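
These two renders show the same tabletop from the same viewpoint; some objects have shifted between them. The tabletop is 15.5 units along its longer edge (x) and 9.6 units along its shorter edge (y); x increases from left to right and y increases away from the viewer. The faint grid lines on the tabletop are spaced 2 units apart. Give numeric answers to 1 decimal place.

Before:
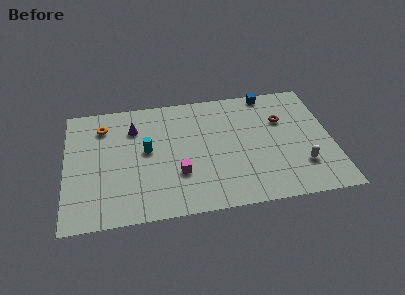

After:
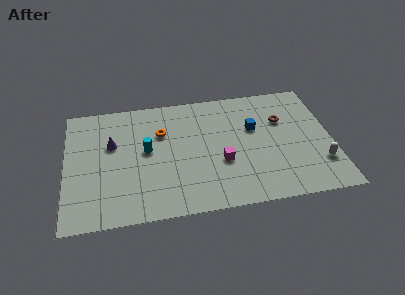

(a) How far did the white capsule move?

1.1

From (13.6, 2.6) to (14.7, 2.6), the white capsule covered √(1.1² + 0.0²) ≈ 1.1 units.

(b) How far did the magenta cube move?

2.5

From (6.5, 3.1) to (9.0, 3.6), the magenta cube covered √(2.5² + 0.5²) ≈ 2.5 units.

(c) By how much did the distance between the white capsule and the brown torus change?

+0.4

The distance was about 3.9 in the first image and 4.3 in the second, so they moved 0.4 units further apart.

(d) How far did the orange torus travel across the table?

3.5

The orange torus was near (2.2, 7.5) before and (5.6, 6.5) after, so it travelled √(3.4² + 1.0²) ≈ 3.5 units.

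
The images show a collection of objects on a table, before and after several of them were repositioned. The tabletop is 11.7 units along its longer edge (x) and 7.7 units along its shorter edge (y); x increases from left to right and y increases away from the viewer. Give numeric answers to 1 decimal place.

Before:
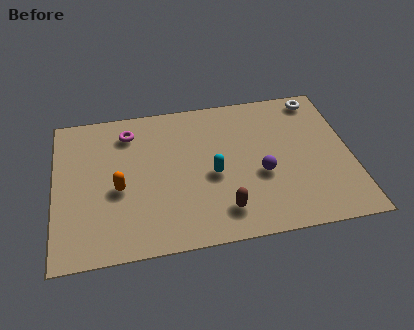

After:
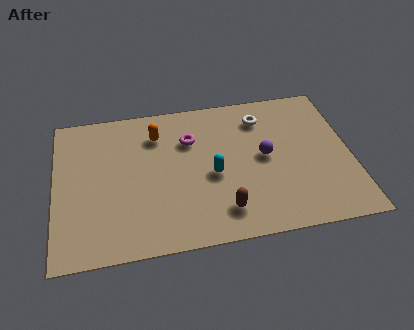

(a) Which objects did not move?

the cyan capsule and the brown capsule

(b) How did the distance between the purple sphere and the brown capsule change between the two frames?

+0.8

The distance was about 2.3 in the first image and 3.1 in the second, so they moved 0.8 units further apart.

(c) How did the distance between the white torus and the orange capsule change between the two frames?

-4.6

They were about 8.8 units apart before and 4.2 after — 4.6 units closer together.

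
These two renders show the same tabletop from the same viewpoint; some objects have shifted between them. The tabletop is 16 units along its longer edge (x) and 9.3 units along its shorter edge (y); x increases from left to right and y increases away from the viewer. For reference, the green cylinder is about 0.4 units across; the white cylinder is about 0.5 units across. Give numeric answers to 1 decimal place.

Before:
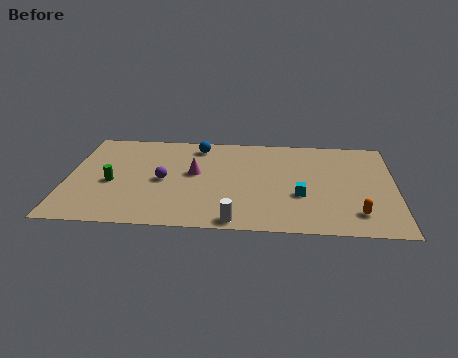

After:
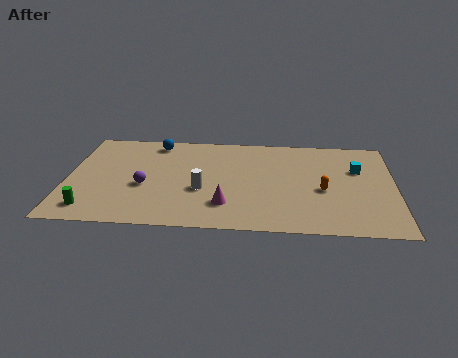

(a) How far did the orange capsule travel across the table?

2.6

The orange capsule moved from about (14.1, 1.9) to (12.5, 4.0), a distance of √(1.6² + 2.1²) ≈ 2.6.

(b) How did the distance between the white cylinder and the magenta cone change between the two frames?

-3.1

They were about 4.9 units apart before and 1.8 after — 3.1 units closer together.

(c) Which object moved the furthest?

the cyan cube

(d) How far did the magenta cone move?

3.3

From (6.2, 5.2) to (7.8, 2.3), the magenta cone covered √(1.6² + 2.9²) ≈ 3.3 units.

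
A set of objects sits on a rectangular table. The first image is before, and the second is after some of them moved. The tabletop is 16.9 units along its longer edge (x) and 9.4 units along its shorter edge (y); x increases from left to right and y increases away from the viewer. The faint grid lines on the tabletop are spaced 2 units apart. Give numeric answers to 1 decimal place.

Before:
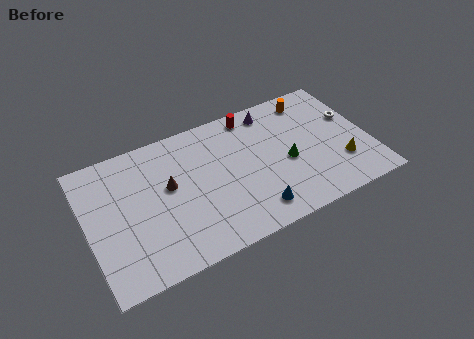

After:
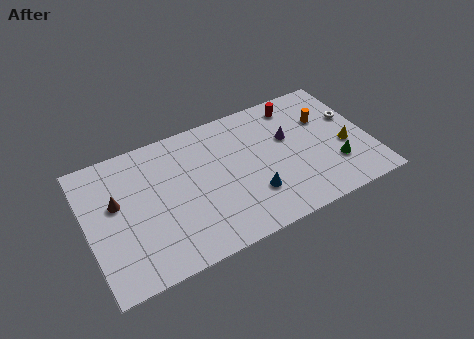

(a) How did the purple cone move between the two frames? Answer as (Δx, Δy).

(0.7, -2.3)

From the two frames, the purple cone sits at roughly (11.5, 8.1) before and (12.2, 5.8) after.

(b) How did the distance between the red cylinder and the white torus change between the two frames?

-2.5

They were about 6.3 units apart before and 3.8 after — 2.5 units closer together.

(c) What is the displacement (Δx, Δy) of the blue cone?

(0.1, 1.1)

The blue cone was at about (9.5, 1.6) and moved to about (9.6, 2.7).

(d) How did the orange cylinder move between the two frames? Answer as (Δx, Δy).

(0.6, -1.7)

From the two frames, the orange cylinder sits at roughly (13.9, 8.0) before and (14.5, 6.3) after.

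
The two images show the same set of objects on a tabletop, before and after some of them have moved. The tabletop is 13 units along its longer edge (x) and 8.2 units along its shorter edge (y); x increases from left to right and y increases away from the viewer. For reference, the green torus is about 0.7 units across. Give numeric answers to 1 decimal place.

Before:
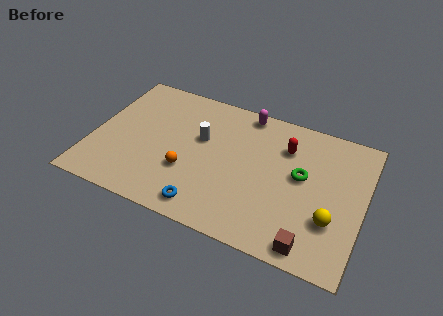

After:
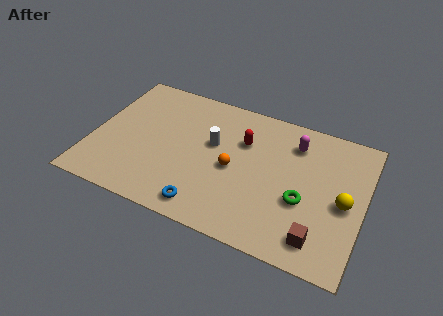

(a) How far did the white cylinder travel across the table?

0.6

The white cylinder moved from about (5.1, 5.0) to (5.7, 4.9), a distance of √(0.6² + 0.1²) ≈ 0.6.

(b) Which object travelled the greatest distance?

the magenta capsule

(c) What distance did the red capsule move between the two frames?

2.0

The red capsule moved from about (9.1, 6.0) to (7.1, 5.6), a distance of √(2.0² + 0.4²) ≈ 2.0.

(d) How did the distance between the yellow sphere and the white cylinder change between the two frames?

-0.4

The distance was about 6.9 in the first image and 6.5 in the second, so they moved 0.4 units closer together.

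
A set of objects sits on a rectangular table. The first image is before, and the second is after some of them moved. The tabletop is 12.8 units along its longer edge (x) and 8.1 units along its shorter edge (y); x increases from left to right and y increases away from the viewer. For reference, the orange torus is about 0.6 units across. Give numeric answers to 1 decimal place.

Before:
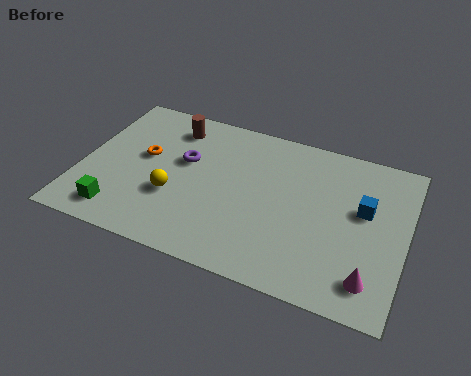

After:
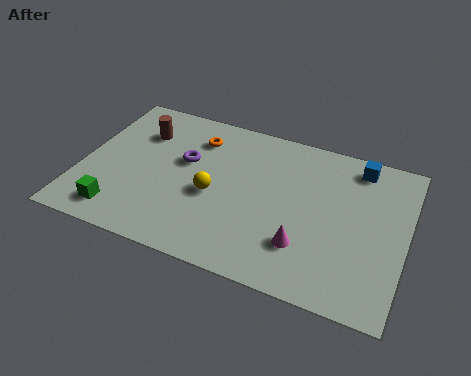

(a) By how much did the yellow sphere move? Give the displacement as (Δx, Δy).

(1.5, 0.6)

The yellow sphere was at about (3.8, 2.9) and moved to about (5.3, 3.5).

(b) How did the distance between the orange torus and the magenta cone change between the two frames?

-3.5

They were about 9.7 units apart before and 6.2 after — 3.5 units closer together.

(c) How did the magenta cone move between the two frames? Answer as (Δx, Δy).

(-2.6, 0.7)

The magenta cone was at about (11.6, 1.5) and moved to about (9.0, 2.2).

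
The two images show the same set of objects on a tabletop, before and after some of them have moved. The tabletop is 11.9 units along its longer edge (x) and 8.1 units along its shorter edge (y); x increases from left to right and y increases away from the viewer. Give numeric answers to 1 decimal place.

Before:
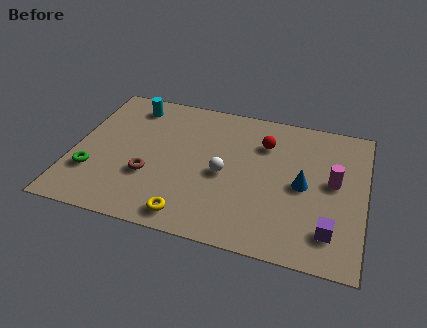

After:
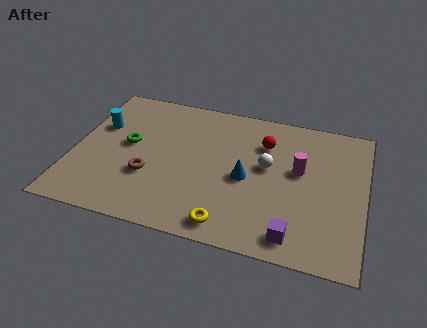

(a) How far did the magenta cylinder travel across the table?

1.4

The magenta cylinder moved from about (10.6, 4.4) to (9.2, 4.7), a distance of √(1.4² + 0.3²) ≈ 1.4.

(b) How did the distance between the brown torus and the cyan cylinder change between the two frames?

-0.8

They were about 4.1 units apart before and 3.3 after — 0.8 units closer together.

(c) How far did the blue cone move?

2.3

The blue cone was near (9.4, 3.9) before and (7.1, 3.7) after, so it travelled √(2.3² + 0.2²) ≈ 2.3 units.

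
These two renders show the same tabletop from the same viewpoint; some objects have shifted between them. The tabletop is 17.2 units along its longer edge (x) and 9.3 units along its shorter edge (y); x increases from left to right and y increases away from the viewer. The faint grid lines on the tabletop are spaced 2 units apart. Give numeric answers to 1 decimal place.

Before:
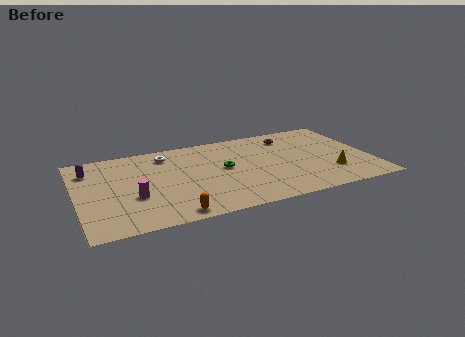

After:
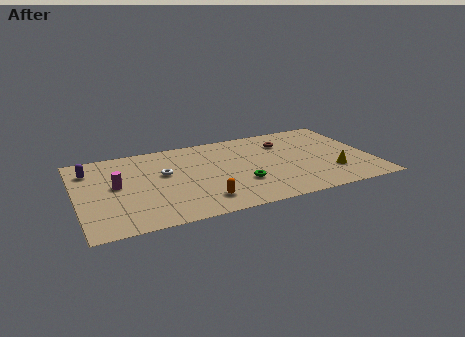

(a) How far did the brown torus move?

0.7

From (12.8, 7.5) to (12.4, 6.9), the brown torus covered √(0.4² + 0.6²) ≈ 0.7 units.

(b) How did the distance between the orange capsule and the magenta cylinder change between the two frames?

+2.5

They were about 3.2 units apart before and 5.7 after — 2.5 units further apart.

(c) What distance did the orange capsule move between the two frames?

2.0

From (5.2, 0.9) to (7.0, 1.8), the orange capsule covered √(1.8² + 0.9²) ≈ 2.0 units.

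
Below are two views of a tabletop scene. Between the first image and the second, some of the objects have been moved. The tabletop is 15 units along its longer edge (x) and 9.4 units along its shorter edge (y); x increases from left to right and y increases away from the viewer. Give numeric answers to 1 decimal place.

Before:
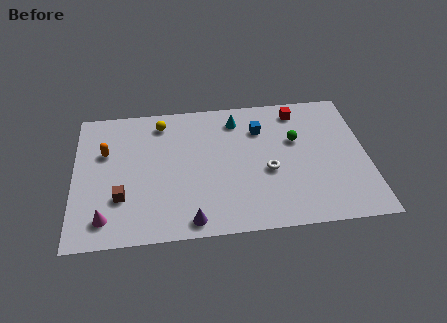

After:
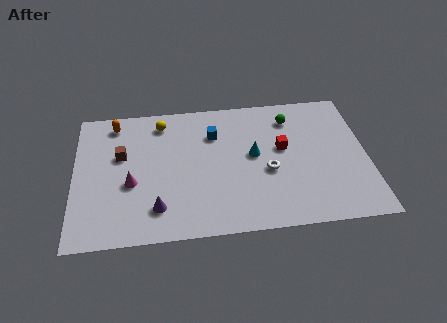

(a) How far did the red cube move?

2.8

From (11.6, 8.0) to (10.7, 5.4), the red cube covered √(0.9² + 2.6²) ≈ 2.8 units.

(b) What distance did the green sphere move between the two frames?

1.6

The green sphere moved from about (11.4, 5.9) to (11.2, 7.5), a distance of √(0.2² + 1.6²) ≈ 1.6.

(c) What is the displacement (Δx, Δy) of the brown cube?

(0.0, 2.9)

From the two frames, the brown cube sits at roughly (2.4, 2.9) before and (2.4, 5.8) after.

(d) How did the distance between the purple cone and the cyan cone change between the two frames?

-1.3

The distance was about 7.2 in the first image and 5.9 in the second, so they moved 1.3 units closer together.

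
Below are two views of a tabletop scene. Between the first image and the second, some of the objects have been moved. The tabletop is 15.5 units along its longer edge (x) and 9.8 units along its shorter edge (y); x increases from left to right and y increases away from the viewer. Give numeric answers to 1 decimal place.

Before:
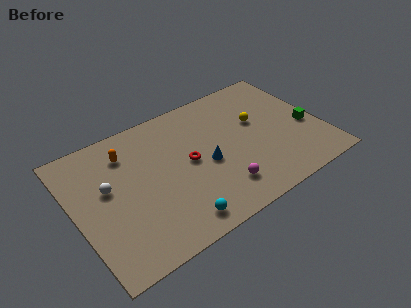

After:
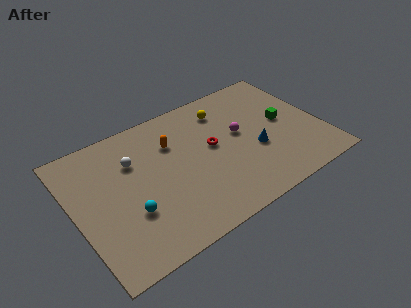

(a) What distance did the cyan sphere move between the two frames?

3.2

From (5.6, 1.3) to (3.1, 3.3), the cyan sphere covered √(2.5² + 2.0²) ≈ 3.2 units.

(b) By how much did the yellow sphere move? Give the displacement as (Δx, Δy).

(-1.8, 1.9)

The yellow sphere started near (11.7, 5.9) and ended near (9.9, 7.8).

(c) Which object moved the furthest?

the magenta sphere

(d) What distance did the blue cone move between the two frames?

3.1

From (8.1, 4.3) to (11.2, 3.8), the blue cone covered √(3.1² + 0.5²) ≈ 3.1 units.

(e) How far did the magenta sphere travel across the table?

3.9

The magenta sphere moved from about (8.6, 2.1) to (10.5, 5.5), a distance of √(1.9² + 3.4²) ≈ 3.9.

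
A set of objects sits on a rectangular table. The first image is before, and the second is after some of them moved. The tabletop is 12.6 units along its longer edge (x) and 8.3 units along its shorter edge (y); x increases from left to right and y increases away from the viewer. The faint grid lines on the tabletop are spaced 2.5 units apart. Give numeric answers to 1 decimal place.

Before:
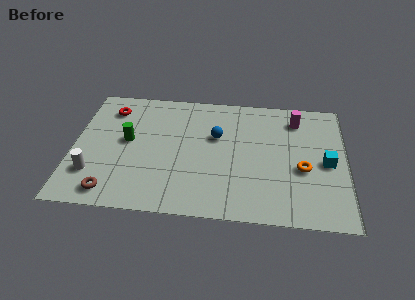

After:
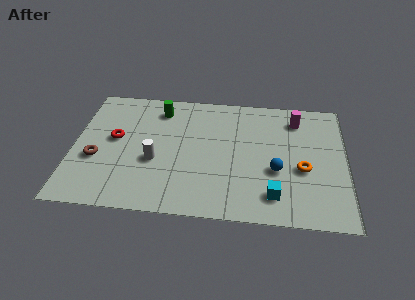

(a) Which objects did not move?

the magenta cylinder and the orange torus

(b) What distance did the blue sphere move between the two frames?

3.4

The blue sphere moved from about (6.6, 5.2) to (9.4, 3.2), a distance of √(2.8² + 2.0²) ≈ 3.4.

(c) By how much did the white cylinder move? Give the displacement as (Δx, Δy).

(2.8, 1.1)

The white cylinder started near (1.0, 2.2) and ended near (3.8, 3.3).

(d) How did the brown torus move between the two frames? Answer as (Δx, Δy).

(-0.8, 2.1)

From the two frames, the brown torus sits at roughly (1.9, 1.1) before and (1.1, 3.2) after.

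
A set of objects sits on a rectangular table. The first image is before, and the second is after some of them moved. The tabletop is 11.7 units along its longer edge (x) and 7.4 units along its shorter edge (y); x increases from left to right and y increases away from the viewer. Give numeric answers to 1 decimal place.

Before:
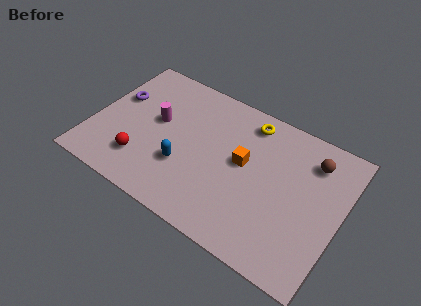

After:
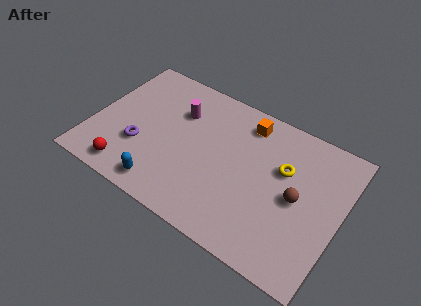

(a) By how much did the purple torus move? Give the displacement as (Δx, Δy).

(1.5, -2.1)

The purple torus was at about (0.9, 4.6) and moved to about (2.4, 2.5).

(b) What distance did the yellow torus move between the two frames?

2.5

The yellow torus moved from about (7.0, 6.3) to (8.9, 4.7), a distance of √(1.9² + 1.6²) ≈ 2.5.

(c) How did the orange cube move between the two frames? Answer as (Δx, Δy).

(-0.2, 2.1)

The orange cube was at about (7.1, 4.1) and moved to about (6.9, 6.2).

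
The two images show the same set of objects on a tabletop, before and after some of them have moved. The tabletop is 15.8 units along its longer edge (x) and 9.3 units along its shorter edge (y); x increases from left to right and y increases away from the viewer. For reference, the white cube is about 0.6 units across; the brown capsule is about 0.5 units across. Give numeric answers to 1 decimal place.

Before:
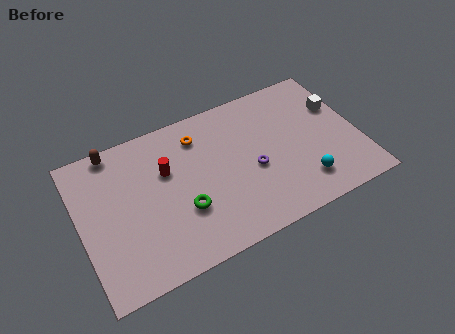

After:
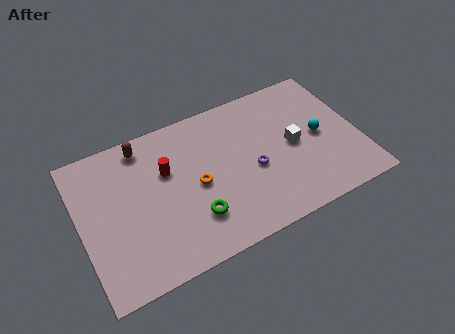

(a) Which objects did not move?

the red cylinder and the purple torus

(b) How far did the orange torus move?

3.0

The orange torus moved from about (7.0, 7.4) to (6.5, 4.4), a distance of √(0.5² + 3.0²) ≈ 3.0.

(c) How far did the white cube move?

3.2

The white cube was near (14.9, 6.1) before and (12.1, 4.6) after, so it travelled √(2.8² + 1.5²) ≈ 3.2 units.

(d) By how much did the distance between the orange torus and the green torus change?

-2.5

They were about 4.4 units apart before and 1.9 after — 2.5 units closer together.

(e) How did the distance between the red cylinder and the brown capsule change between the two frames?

-1.3

Before: roughly 3.7 units apart; after: 2.4. That's 1.3 units closer together.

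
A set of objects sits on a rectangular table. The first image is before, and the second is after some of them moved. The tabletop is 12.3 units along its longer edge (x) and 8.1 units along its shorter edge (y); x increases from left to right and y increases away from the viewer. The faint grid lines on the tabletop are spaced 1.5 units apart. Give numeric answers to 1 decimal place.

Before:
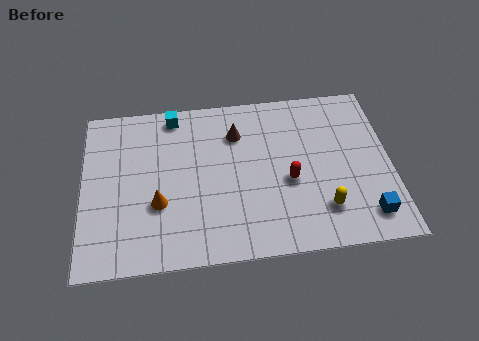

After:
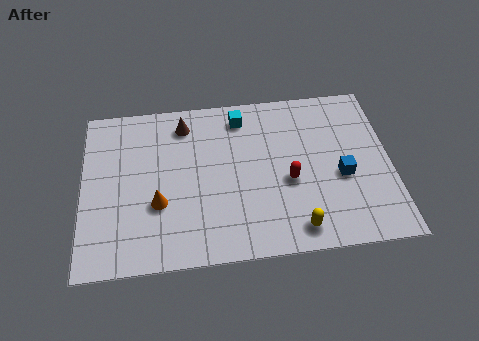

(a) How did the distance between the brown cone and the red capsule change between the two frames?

+2.0

They were about 3.3 units apart before and 5.3 after — 2.0 units further apart.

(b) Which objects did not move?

the orange cone and the red capsule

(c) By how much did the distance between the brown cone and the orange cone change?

-0.5

The distance was about 4.5 in the first image and 4.0 in the second, so they moved 0.5 units closer together.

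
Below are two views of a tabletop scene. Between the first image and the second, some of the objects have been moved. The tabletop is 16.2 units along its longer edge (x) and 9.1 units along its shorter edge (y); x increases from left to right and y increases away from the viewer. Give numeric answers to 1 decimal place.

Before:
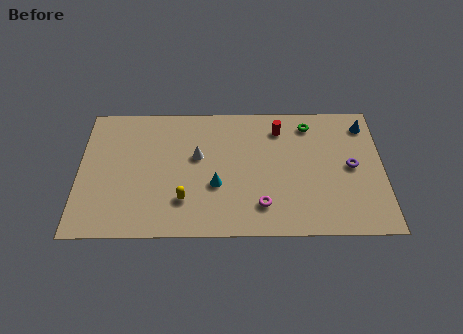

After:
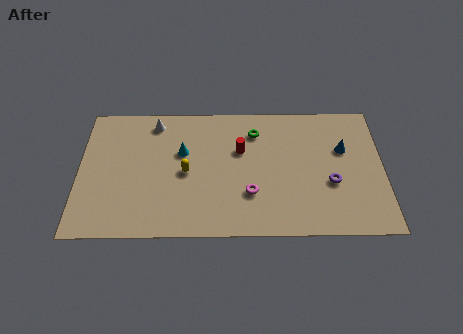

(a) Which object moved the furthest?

the white cone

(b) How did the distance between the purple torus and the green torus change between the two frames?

+1.7

The distance was about 3.7 in the first image and 5.4 in the second, so they moved 1.7 units further apart.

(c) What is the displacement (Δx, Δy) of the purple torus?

(-1.1, -1.1)

The purple torus was at about (14.5, 4.6) and moved to about (13.4, 3.5).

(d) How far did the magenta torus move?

1.0

The magenta torus moved from about (9.7, 2.0) to (9.1, 2.8), a distance of √(0.6² + 0.8²) ≈ 1.0.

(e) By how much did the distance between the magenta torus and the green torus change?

-1.9

They were about 6.2 units apart before and 4.3 after — 1.9 units closer together.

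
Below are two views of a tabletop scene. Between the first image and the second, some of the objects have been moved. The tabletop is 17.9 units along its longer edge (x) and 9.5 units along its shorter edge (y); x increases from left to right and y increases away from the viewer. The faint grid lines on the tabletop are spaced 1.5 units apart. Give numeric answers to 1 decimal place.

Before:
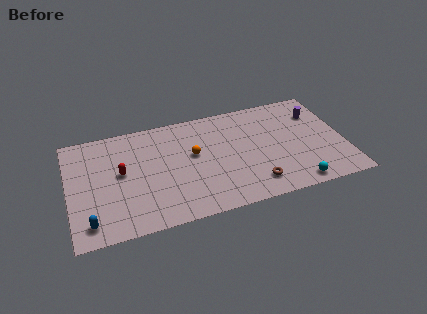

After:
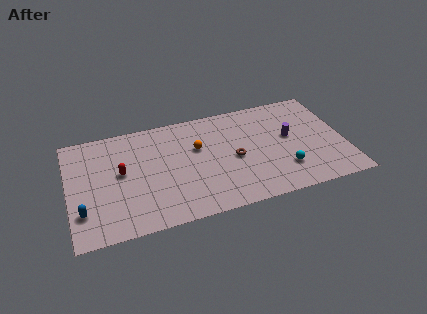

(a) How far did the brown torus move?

2.8

The brown torus was near (11.8, 1.8) before and (10.7, 4.4) after, so it travelled √(1.1² + 2.6²) ≈ 2.8 units.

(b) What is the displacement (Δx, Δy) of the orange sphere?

(0.3, 0.5)

The orange sphere was at about (8.1, 5.5) and moved to about (8.4, 6.0).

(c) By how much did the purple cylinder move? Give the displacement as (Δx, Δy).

(-2.0, -1.7)

The purple cylinder started near (16.4, 7.0) and ended near (14.4, 5.3).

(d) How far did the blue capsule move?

1.1

From (1.2, 1.5) to (0.8, 2.5), the blue capsule covered √(0.4² + 1.0²) ≈ 1.1 units.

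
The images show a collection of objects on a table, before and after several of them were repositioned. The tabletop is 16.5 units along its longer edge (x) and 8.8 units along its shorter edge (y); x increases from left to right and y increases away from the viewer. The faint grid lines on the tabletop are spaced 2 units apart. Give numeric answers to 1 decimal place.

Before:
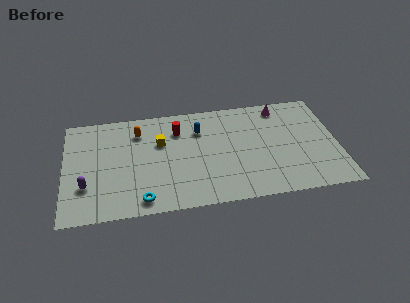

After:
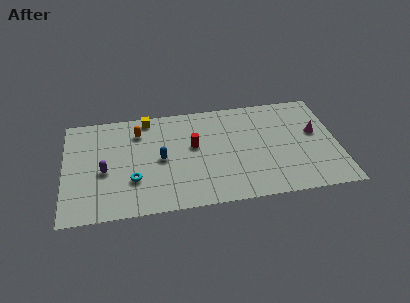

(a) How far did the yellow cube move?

2.3

The yellow cube moved from about (5.8, 5.7) to (5.1, 7.9), a distance of √(0.7² + 2.2²) ≈ 2.3.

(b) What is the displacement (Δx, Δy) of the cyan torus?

(-0.5, 1.7)

From the two frames, the cyan torus sits at roughly (4.6, 1.1) before and (4.1, 2.8) after.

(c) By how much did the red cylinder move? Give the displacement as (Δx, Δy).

(0.9, -1.5)

The red cylinder started near (6.9, 6.6) and ended near (7.8, 5.1).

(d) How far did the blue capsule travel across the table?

3.2

The blue capsule moved from about (8.2, 6.4) to (5.8, 4.3), a distance of √(2.4² + 2.1²) ≈ 3.2.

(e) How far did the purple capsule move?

1.6

The purple capsule moved from about (1.3, 2.7) to (2.4, 3.8), a distance of √(1.1² + 1.1²) ≈ 1.6.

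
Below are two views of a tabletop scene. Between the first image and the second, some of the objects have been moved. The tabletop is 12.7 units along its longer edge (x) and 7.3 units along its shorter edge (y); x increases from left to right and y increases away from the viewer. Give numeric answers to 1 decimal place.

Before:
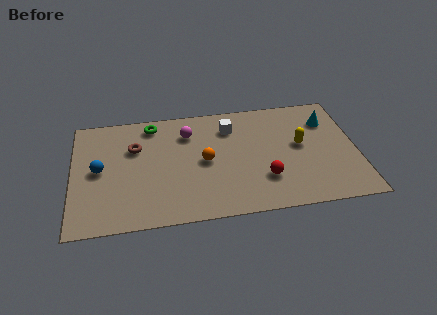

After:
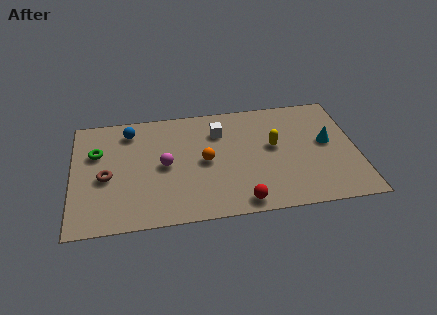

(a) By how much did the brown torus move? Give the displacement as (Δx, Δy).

(-1.3, -1.7)

The brown torus was at about (2.8, 4.9) and moved to about (1.5, 3.2).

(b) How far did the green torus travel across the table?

2.9

The green torus was near (3.6, 6.3) before and (1.1, 4.8) after, so it travelled √(2.5² + 1.5²) ≈ 2.9 units.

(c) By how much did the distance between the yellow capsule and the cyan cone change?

+0.5

The distance was about 1.9 in the first image and 2.4 in the second, so they moved 0.5 units further apart.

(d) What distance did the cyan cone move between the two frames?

1.4

The cyan cone was near (11.5, 5.4) before and (11.4, 4.0) after, so it travelled √(0.1² + 1.4²) ≈ 1.4 units.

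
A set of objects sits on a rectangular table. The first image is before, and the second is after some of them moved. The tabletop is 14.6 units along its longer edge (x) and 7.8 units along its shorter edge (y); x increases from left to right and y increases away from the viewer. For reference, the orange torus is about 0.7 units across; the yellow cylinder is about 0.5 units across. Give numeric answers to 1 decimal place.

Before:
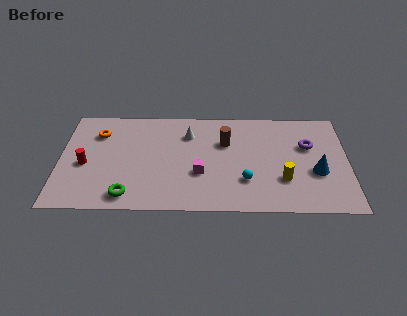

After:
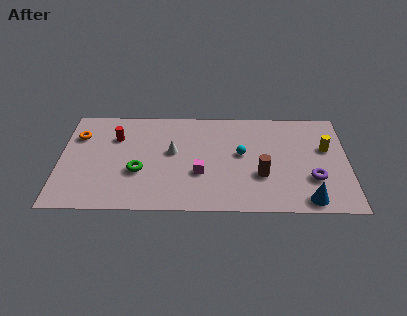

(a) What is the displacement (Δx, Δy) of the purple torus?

(0.2, -2.5)

From the two frames, the purple torus sits at roughly (12.6, 5.0) before and (12.8, 2.5) after.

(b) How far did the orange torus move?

1.0

The orange torus moved from about (1.9, 5.8) to (0.9, 5.6), a distance of √(1.0² + 0.2²) ≈ 1.0.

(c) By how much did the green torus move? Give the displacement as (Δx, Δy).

(0.5, 1.8)

The green torus was at about (3.5, 1.1) and moved to about (4.0, 2.9).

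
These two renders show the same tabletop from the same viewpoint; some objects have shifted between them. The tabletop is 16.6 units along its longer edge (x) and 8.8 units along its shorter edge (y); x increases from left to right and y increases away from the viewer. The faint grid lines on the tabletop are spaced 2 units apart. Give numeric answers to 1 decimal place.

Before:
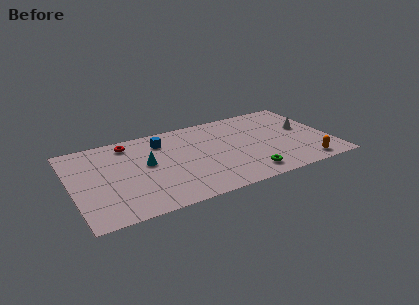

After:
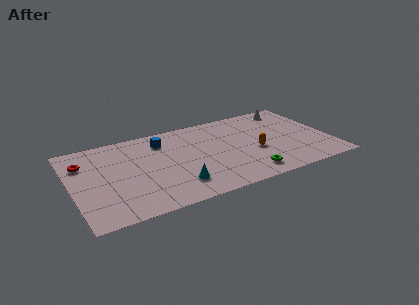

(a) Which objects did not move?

the blue cube and the green torus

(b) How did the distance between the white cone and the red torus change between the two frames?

+2.3

They were about 11.5 units apart before and 13.8 after — 2.3 units further apart.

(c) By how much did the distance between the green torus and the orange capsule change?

-1.4

The distance was about 3.7 in the first image and 2.3 in the second, so they moved 1.4 units closer together.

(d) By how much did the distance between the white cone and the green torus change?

+1.7

Before: roughly 5.5 units apart; after: 7.2. That's 1.7 units further apart.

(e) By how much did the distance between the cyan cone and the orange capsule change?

-5.0

The distance was about 10.5 in the first image and 5.5 in the second, so they moved 5.0 units closer together.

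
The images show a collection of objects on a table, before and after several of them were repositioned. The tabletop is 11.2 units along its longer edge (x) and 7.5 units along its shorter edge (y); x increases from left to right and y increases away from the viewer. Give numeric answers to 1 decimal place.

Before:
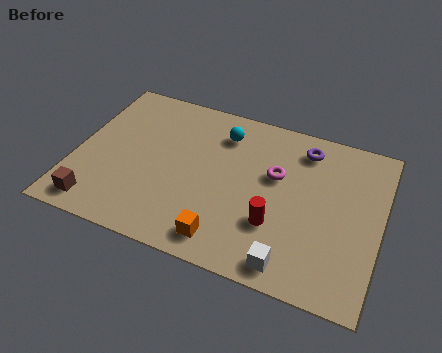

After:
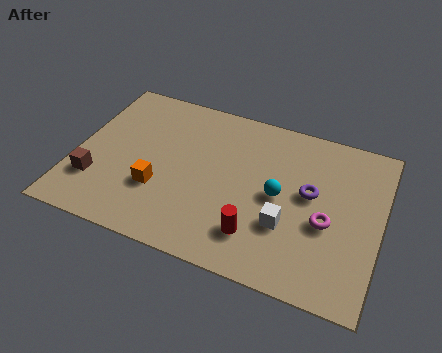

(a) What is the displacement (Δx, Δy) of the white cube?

(-0.3, 1.6)

The white cube was at about (8.2, 0.9) and moved to about (7.9, 2.5).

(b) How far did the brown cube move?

1.1

The brown cube moved from about (1.1, 1.0) to (0.9, 2.1), a distance of √(0.2² + 1.1²) ≈ 1.1.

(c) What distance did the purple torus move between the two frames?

2.0

The purple torus was near (8.2, 6.2) before and (8.6, 4.2) after, so it travelled √(0.4² + 2.0²) ≈ 2.0 units.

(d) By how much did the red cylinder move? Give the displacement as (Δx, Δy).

(-0.6, -0.7)

The red cylinder started near (7.5, 2.4) and ended near (6.9, 1.7).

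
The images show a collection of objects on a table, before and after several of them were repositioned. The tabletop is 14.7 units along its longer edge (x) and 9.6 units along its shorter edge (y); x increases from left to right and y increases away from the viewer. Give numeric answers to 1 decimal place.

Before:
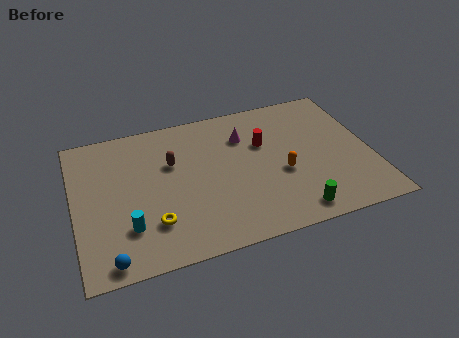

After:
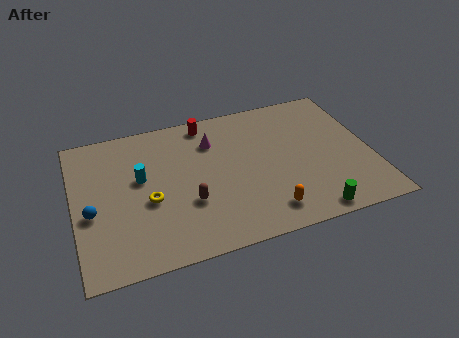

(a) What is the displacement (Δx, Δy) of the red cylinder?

(-2.7, 2.3)

From the two frames, the red cylinder sits at roughly (9.5, 6.2) before and (6.8, 8.5) after.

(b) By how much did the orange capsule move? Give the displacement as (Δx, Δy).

(-1.0, -2.3)

The orange capsule started near (10.2, 3.9) and ended near (9.2, 1.6).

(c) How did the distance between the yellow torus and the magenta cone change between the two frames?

-2.1

They were about 6.7 units apart before and 4.6 after — 2.1 units closer together.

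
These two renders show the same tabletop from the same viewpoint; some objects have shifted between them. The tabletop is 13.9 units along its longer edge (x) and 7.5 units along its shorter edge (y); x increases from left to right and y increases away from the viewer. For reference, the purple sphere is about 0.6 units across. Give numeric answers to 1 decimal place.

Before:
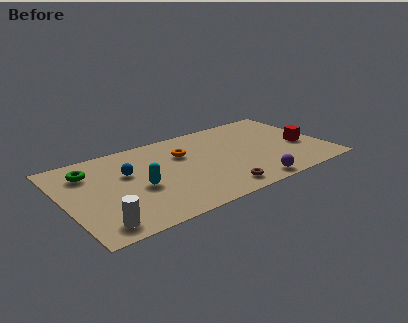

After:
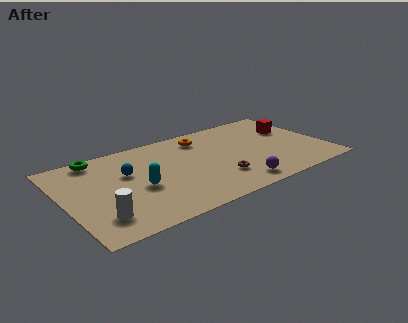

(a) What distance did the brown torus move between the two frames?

1.0

From (7.7, 1.1) to (7.9, 2.1), the brown torus covered √(0.2² + 1.0²) ≈ 1.0 units.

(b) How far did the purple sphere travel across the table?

0.8

From (9.4, 0.8) to (8.7, 1.1), the purple sphere covered √(0.7² + 0.3²) ≈ 0.8 units.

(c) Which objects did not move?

the cyan capsule and the blue sphere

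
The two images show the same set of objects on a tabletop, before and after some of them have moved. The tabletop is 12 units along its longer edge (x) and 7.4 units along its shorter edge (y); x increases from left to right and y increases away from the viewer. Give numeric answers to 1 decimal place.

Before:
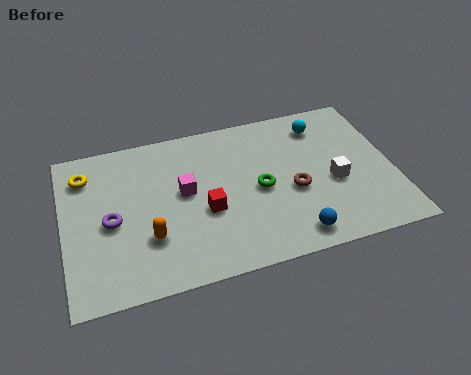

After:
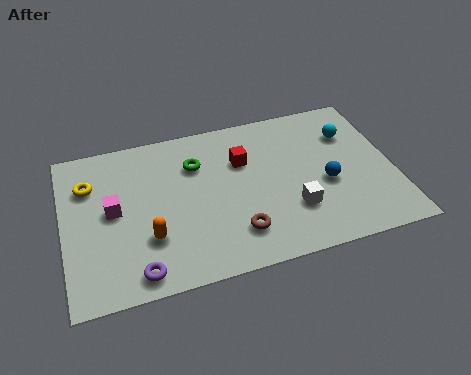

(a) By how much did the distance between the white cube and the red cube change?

-1.5

The distance was about 4.7 in the first image and 3.2 in the second, so they moved 1.5 units closer together.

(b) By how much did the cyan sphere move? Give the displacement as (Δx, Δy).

(1.0, -0.7)

From the two frames, the cyan sphere sits at roughly (9.6, 6.0) before and (10.6, 5.3) after.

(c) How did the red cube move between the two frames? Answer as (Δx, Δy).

(1.5, 2.0)

The red cube was at about (5.1, 3.0) and moved to about (6.6, 5.0).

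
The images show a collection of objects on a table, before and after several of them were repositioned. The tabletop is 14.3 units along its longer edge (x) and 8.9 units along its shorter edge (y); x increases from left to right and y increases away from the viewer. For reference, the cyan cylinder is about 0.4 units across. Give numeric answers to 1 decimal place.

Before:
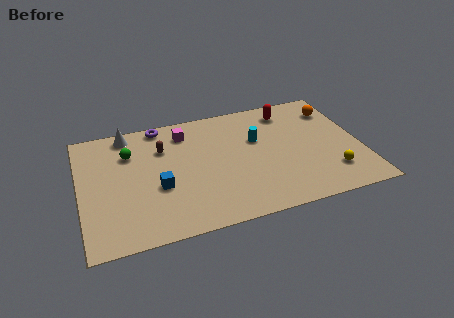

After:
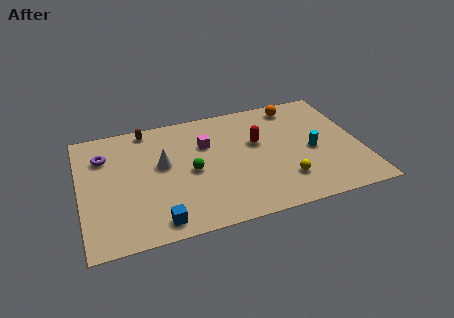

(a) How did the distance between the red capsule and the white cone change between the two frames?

-3.4

The distance was about 8.3 in the first image and 4.9 in the second, so they moved 3.4 units closer together.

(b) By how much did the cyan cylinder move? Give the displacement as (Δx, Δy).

(2.7, -1.6)

The cyan cylinder was at about (9.1, 5.6) and moved to about (11.8, 4.0).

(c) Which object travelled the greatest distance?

the green sphere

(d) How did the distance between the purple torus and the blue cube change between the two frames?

+1.3

Before: roughly 4.6 units apart; after: 5.9. That's 1.3 units further apart.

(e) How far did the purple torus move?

3.4

The purple torus was near (4.3, 8.1) before and (1.3, 6.5) after, so it travelled √(3.0² + 1.6²) ≈ 3.4 units.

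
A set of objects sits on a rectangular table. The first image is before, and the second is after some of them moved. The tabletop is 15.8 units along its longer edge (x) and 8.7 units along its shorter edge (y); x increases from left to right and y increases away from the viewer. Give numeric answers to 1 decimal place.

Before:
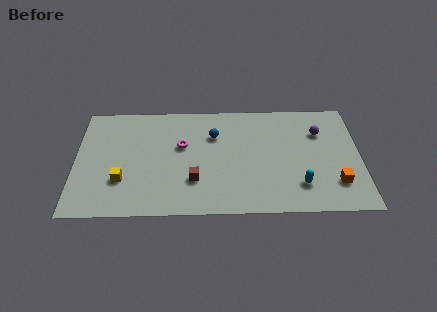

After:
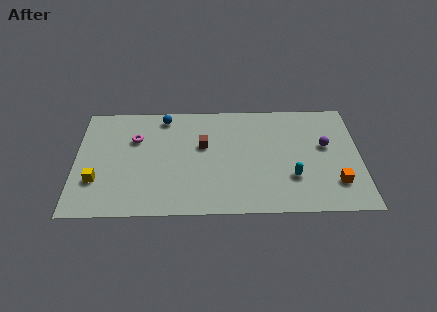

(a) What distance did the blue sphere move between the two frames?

3.2

The blue sphere was near (7.7, 6.1) before and (4.9, 7.6) after, so it travelled √(2.8² + 1.5²) ≈ 3.2 units.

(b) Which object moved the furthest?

the blue sphere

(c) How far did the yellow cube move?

1.4

From (2.6, 2.7) to (1.2, 2.7), the yellow cube covered √(1.4² + 0.0²) ≈ 1.4 units.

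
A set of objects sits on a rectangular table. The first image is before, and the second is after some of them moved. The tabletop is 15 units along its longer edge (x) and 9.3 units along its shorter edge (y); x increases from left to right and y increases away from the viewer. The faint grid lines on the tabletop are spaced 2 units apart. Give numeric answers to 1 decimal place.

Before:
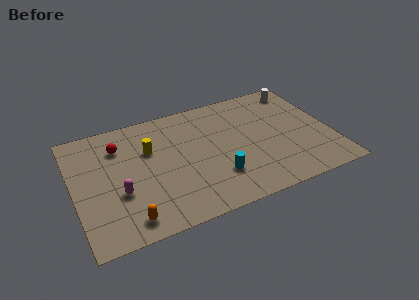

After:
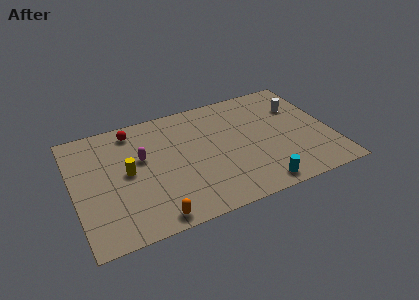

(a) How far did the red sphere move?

1.3

From (2.8, 7.0) to (3.7, 8.0), the red sphere covered √(0.9² + 1.0²) ≈ 1.3 units.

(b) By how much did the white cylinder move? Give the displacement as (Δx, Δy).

(-0.3, -1.5)

From the two frames, the white cylinder sits at roughly (13.7, 8.0) before and (13.4, 6.5) after.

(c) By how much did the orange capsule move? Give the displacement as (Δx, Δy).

(1.4, -0.4)

The orange capsule started near (2.8, 1.3) and ended near (4.2, 0.9).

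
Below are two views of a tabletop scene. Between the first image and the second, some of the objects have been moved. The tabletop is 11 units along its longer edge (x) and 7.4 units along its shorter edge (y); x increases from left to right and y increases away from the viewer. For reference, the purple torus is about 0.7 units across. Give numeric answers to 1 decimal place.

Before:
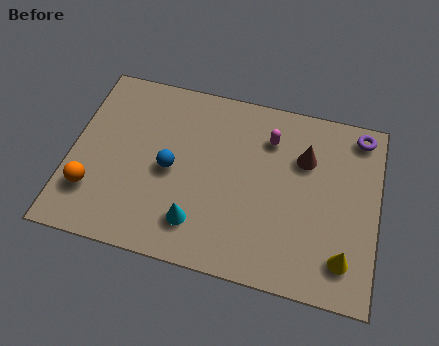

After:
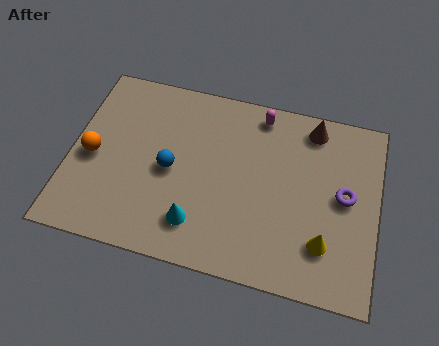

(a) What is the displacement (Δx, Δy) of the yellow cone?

(-0.7, 0.4)

The yellow cone started near (9.9, 1.5) and ended near (9.2, 1.9).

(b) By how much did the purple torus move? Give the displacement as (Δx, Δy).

(-0.4, -2.6)

The purple torus was at about (10.2, 6.5) and moved to about (9.8, 3.9).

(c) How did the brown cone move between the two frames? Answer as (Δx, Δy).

(0.2, 1.3)

From the two frames, the brown cone sits at roughly (8.3, 5.1) before and (8.5, 6.4) after.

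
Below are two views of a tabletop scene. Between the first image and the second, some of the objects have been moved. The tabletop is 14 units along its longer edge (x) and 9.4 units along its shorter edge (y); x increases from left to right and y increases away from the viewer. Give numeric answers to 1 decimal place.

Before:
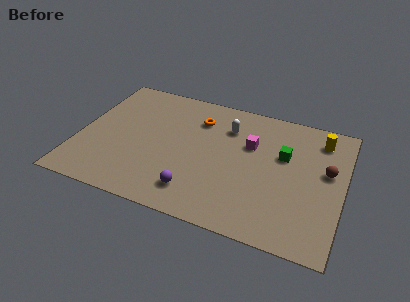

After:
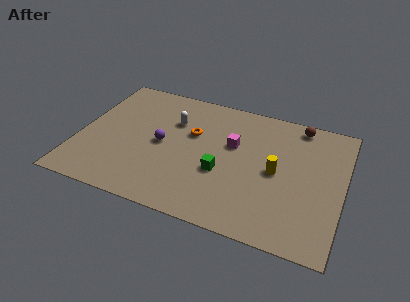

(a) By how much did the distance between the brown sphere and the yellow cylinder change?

+1.6

They were about 2.3 units apart before and 3.9 after — 1.6 units further apart.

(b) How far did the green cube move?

3.9

From (10.8, 5.9) to (7.7, 3.6), the green cube covered √(3.1² + 2.3²) ≈ 3.9 units.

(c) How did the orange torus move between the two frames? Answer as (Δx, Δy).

(-0.2, -1.2)

The orange torus started near (6.1, 7.1) and ended near (5.9, 5.9).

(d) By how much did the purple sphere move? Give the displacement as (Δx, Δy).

(-2.1, 2.8)

The purple sphere was at about (6.5, 1.8) and moved to about (4.4, 4.6).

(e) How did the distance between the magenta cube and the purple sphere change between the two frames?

-1.1

The distance was about 5.0 in the first image and 3.9 in the second, so they moved 1.1 units closer together.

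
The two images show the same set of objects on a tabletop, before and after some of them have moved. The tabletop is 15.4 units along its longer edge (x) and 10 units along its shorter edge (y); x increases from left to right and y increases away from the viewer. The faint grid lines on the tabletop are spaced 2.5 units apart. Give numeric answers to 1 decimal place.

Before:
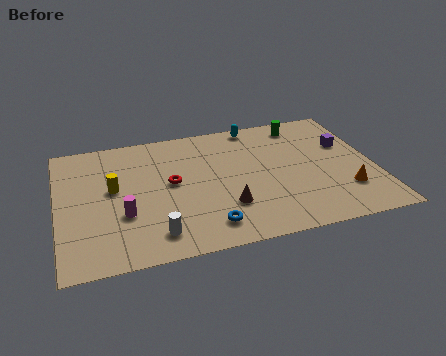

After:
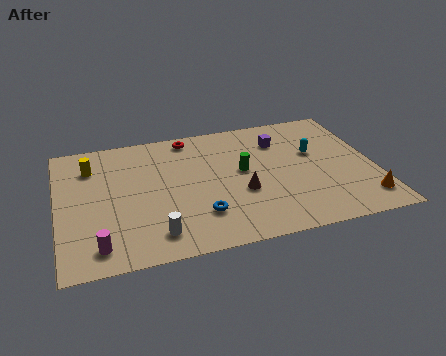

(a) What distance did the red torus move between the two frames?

3.7

From (5.5, 5.4) to (6.6, 8.9), the red torus covered √(1.1² + 3.5²) ≈ 3.7 units.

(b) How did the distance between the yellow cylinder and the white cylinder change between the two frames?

+2.2

Before: roughly 4.3 units apart; after: 6.5. That's 2.2 units further apart.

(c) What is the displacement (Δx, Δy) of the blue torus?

(-0.3, 0.9)

From the two frames, the blue torus sits at roughly (7.0, 1.7) before and (6.7, 2.6) after.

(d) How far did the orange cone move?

1.2

The orange cone was near (13.8, 2.7) before and (14.6, 1.8) after, so it travelled √(0.8² + 0.9²) ≈ 1.2 units.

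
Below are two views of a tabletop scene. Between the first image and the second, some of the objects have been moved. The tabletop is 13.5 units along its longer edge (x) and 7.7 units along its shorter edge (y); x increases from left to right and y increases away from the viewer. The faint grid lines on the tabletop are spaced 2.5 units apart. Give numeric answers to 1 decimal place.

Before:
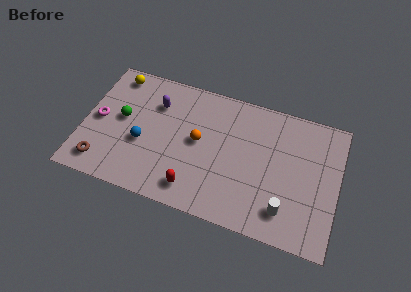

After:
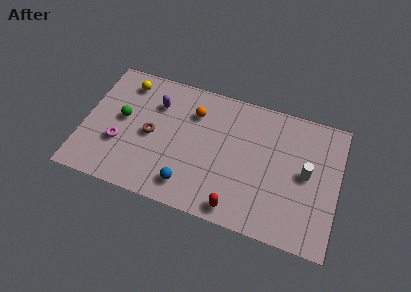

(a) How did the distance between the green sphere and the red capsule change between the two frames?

+2.2

The distance was about 5.0 in the first image and 7.2 in the second, so they moved 2.2 units further apart.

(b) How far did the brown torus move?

3.4

The brown torus was near (1.2, 1.3) before and (3.6, 3.7) after, so it travelled √(2.4² + 2.4²) ≈ 3.4 units.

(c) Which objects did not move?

the green sphere and the purple capsule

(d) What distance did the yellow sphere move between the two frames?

0.7

From (1.4, 6.7) to (2.0, 6.4), the yellow sphere covered √(0.6² + 0.3²) ≈ 0.7 units.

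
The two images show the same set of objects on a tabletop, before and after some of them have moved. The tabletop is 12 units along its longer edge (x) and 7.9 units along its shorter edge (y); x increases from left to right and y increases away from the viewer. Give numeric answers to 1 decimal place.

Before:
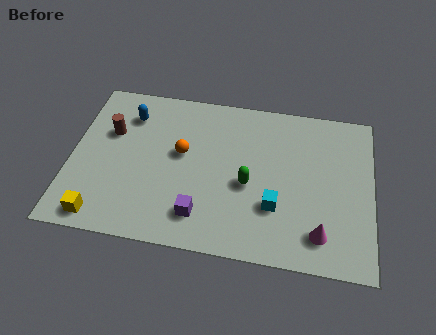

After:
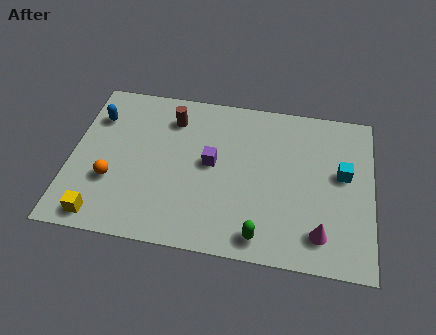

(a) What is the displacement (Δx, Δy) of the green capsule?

(0.6, -2.4)

The green capsule started near (7.1, 3.4) and ended near (7.7, 1.0).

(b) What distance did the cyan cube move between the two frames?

3.3

From (8.2, 2.5) to (10.8, 4.5), the cyan cube covered √(2.6² + 2.0²) ≈ 3.3 units.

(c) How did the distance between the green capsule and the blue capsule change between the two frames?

+2.7

They were about 5.6 units apart before and 8.3 after — 2.7 units further apart.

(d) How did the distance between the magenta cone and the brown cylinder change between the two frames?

-1.5

The distance was about 9.2 in the first image and 7.7 in the second, so they moved 1.5 units closer together.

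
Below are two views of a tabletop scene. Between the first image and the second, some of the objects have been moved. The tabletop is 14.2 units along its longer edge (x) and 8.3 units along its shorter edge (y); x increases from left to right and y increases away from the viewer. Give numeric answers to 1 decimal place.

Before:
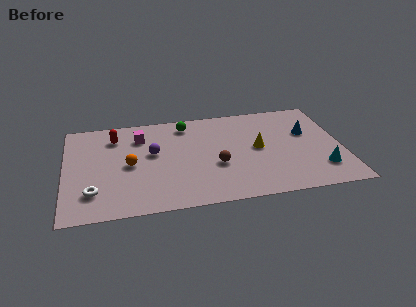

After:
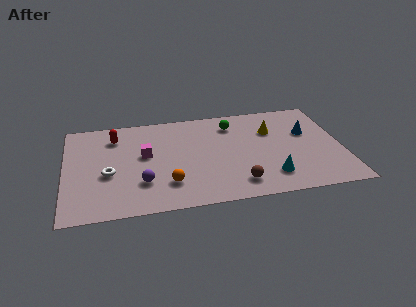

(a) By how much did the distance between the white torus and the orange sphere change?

+0.5

They were about 2.8 units apart before and 3.3 after — 0.5 units further apart.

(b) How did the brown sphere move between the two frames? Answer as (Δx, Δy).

(1.0, -1.7)

The brown sphere started near (7.7, 3.2) and ended near (8.7, 1.5).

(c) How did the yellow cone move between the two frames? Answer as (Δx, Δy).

(0.8, 1.4)

The yellow cone was at about (9.9, 4.3) and moved to about (10.7, 5.7).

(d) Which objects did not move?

the blue cone and the red capsule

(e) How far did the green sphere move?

2.4

From (6.3, 7.0) to (8.7, 6.6), the green sphere covered √(2.4² + 0.4²) ≈ 2.4 units.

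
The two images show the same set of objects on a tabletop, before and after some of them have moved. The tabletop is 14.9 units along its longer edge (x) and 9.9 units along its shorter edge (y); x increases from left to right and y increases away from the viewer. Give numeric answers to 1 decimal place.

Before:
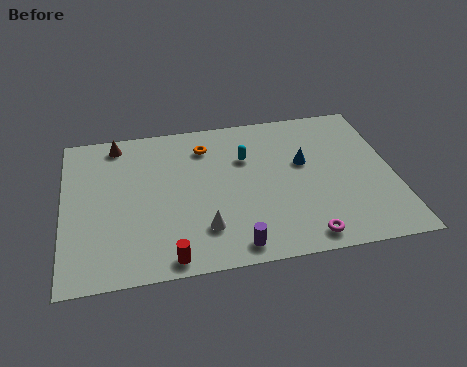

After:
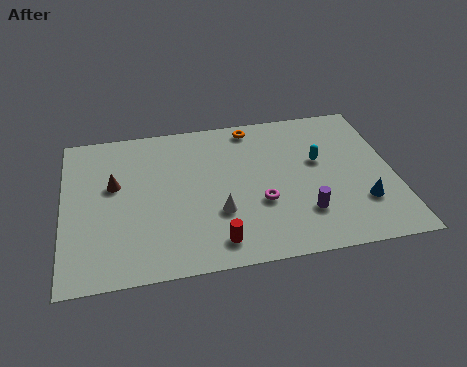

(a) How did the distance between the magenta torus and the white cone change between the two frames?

-2.7

They were about 4.6 units apart before and 1.9 after — 2.7 units closer together.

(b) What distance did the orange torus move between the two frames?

2.4

The orange torus was near (6.5, 7.8) before and (8.7, 8.8) after, so it travelled √(2.2² + 1.0²) ≈ 2.4 units.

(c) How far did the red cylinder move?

2.2

The red cylinder was near (4.6, 0.9) before and (6.7, 1.5) after, so it travelled √(2.1² + 0.6²) ≈ 2.2 units.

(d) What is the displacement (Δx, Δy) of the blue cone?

(2.4, -3.1)

The blue cone was at about (10.9, 5.9) and moved to about (13.3, 2.8).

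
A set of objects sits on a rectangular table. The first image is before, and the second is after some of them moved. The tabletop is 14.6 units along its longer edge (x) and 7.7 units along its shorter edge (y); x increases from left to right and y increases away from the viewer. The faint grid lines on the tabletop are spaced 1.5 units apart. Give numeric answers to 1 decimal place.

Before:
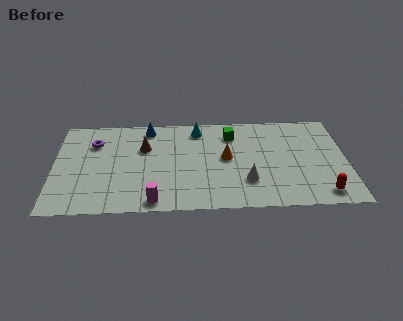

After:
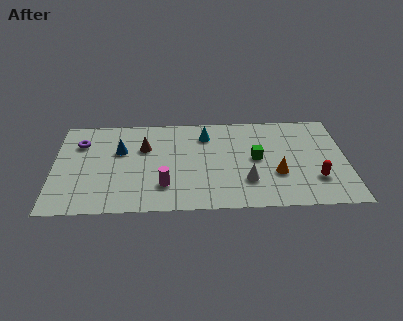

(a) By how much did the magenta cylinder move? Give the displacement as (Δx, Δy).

(0.5, 1.2)

The magenta cylinder was at about (5.0, 0.8) and moved to about (5.5, 2.0).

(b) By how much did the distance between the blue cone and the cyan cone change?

+1.9

The distance was about 2.5 in the first image and 4.4 in the second, so they moved 1.9 units further apart.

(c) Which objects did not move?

the brown cone and the white cone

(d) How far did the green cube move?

2.3

From (8.9, 6.0) to (10.1, 4.0), the green cube covered √(1.2² + 2.0²) ≈ 2.3 units.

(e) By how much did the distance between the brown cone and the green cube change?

+1.2

Before: roughly 4.5 units apart; after: 5.7. That's 1.2 units further apart.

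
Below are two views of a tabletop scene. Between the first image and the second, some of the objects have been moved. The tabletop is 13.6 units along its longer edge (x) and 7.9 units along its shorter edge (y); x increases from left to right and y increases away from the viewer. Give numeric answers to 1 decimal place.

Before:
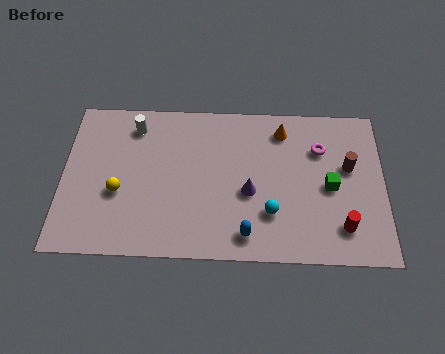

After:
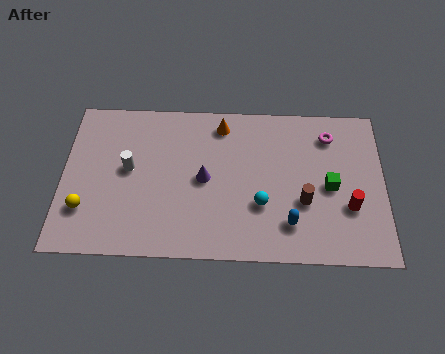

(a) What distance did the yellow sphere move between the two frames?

1.7

The yellow sphere was near (2.4, 3.1) before and (1.0, 2.2) after, so it travelled √(1.4² + 0.9²) ≈ 1.7 units.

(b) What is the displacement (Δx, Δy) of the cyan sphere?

(-0.4, 0.4)

From the two frames, the cyan sphere sits at roughly (8.8, 2.3) before and (8.4, 2.7) after.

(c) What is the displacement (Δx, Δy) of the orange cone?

(-2.6, 0.2)

The orange cone was at about (9.3, 6.5) and moved to about (6.7, 6.7).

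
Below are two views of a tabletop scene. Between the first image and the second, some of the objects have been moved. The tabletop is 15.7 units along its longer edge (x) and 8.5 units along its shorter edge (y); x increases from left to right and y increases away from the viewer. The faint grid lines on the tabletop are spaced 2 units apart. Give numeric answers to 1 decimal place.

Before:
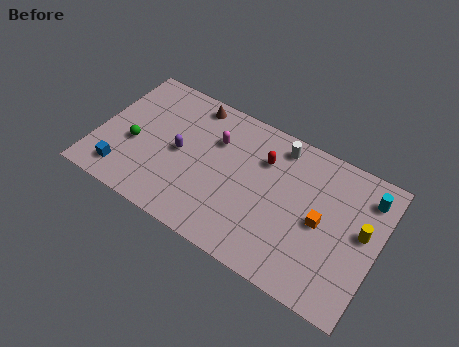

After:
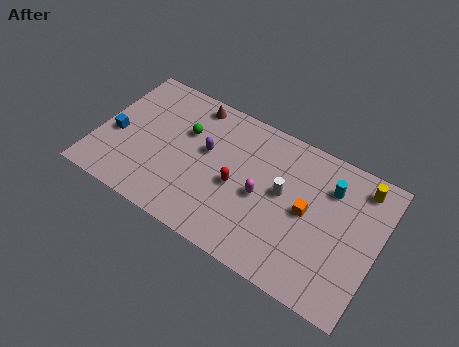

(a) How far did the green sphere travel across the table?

3.3

The green sphere moved from about (2.1, 3.5) to (4.7, 5.6), a distance of √(2.6² + 2.1²) ≈ 3.3.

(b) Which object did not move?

the brown cone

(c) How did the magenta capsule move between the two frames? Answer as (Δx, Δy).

(2.9, -2.0)

The magenta capsule was at about (6.4, 5.9) and moved to about (9.3, 3.9).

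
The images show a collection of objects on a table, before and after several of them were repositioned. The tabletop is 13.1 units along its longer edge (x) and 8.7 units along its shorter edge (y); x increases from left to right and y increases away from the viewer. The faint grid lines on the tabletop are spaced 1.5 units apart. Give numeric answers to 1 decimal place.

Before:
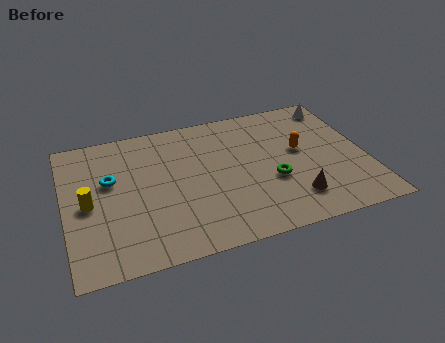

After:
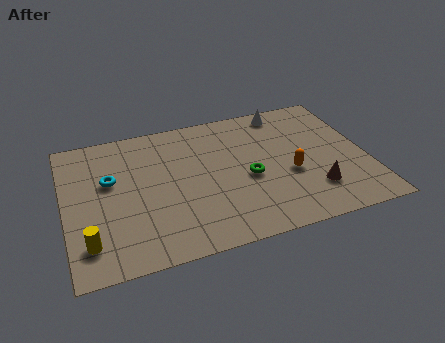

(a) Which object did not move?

the cyan torus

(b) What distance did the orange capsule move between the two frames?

1.5

From (10.3, 4.9) to (9.7, 3.5), the orange capsule covered √(0.6² + 1.4²) ≈ 1.5 units.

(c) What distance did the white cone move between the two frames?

2.3

The white cone moved from about (12.2, 7.5) to (9.9, 7.7), a distance of √(2.3² + 0.2²) ≈ 2.3.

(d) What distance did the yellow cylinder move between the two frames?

2.3

The yellow cylinder was near (1.0, 4.1) before and (0.9, 1.8) after, so it travelled √(0.1² + 2.3²) ≈ 2.3 units.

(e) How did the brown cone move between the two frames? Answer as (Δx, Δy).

(0.9, 0.3)

The brown cone was at about (9.7, 1.9) and moved to about (10.6, 2.2).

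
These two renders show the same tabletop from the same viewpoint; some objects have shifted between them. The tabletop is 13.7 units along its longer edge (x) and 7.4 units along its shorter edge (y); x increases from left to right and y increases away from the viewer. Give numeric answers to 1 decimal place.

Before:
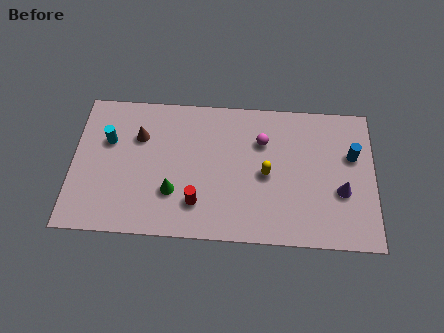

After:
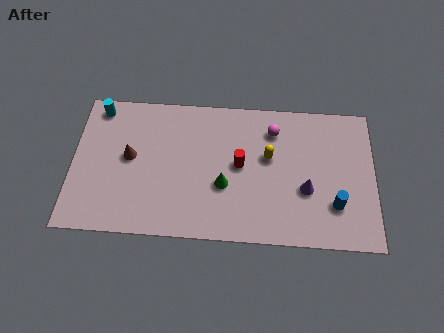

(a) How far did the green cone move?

2.4

The green cone was near (4.6, 2.3) before and (6.9, 2.8) after, so it travelled √(2.3² + 0.5²) ≈ 2.4 units.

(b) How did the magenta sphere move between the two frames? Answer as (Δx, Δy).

(0.5, 0.6)

The magenta sphere started near (8.6, 5.2) and ended near (9.1, 5.8).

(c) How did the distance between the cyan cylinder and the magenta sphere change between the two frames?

+1.0

Before: roughly 7.0 units apart; after: 8.0. That's 1.0 units further apart.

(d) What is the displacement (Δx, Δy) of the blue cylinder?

(-0.8, -2.6)

The blue cylinder started near (12.7, 4.7) and ended near (11.9, 2.1).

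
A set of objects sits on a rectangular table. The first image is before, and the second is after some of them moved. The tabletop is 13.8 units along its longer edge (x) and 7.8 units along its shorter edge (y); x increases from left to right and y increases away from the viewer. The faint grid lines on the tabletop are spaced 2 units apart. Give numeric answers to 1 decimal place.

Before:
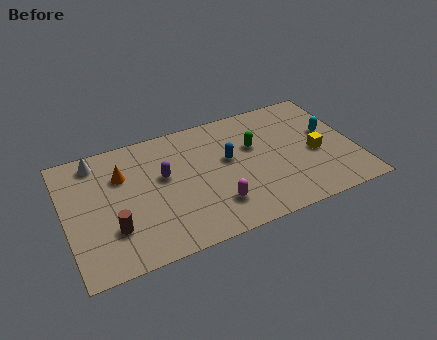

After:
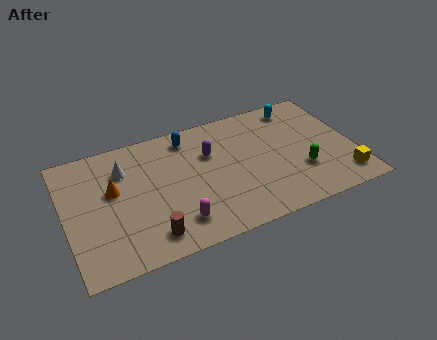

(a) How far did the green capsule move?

3.1

The green capsule was near (9.1, 4.9) before and (11.1, 2.5) after, so it travelled √(2.0² + 2.4²) ≈ 3.1 units.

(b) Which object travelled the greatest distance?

the green capsule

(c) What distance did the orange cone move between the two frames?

0.9

The orange cone was near (2.8, 5.4) before and (2.3, 4.6) after, so it travelled √(0.5² + 0.8²) ≈ 0.9 units.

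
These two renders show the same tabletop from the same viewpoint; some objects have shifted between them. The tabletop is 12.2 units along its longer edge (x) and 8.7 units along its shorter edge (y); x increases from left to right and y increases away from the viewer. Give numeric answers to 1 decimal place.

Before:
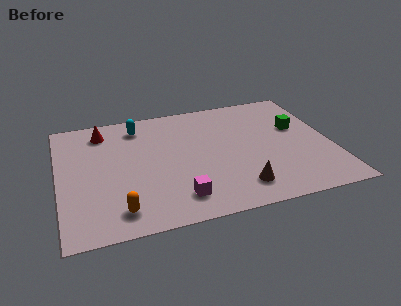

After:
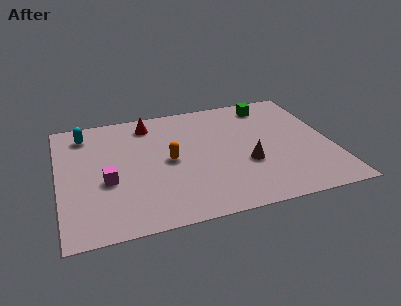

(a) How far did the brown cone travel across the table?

1.7

From (7.8, 1.6) to (8.3, 3.2), the brown cone covered √(0.5² + 1.6²) ≈ 1.7 units.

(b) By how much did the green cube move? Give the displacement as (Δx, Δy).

(-1.1, 2.1)

The green cube was at about (10.8, 5.3) and moved to about (9.7, 7.4).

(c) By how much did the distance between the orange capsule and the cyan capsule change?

-1.3

Before: roughly 5.9 units apart; after: 4.6. That's 1.3 units closer together.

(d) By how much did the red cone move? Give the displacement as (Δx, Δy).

(2.1, 0.1)

The red cone started near (2.1, 7.2) and ended near (4.2, 7.3).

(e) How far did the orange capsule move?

3.8

The orange capsule was near (2.5, 1.4) before and (4.9, 4.3) after, so it travelled √(2.4² + 2.9²) ≈ 3.8 units.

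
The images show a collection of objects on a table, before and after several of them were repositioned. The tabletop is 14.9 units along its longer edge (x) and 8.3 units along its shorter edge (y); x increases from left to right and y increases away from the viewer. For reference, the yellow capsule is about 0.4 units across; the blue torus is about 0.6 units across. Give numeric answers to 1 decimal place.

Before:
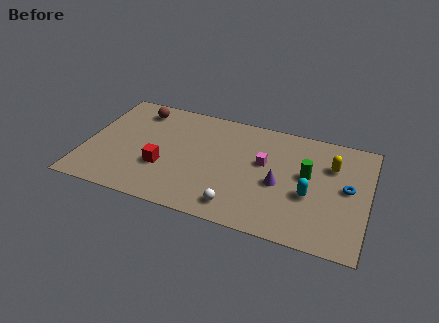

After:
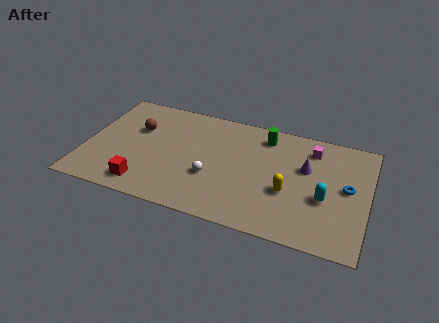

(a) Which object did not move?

the blue torus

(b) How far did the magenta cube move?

3.0

The magenta cube moved from about (9.4, 4.9) to (11.8, 6.7), a distance of √(2.4² + 1.8²) ≈ 3.0.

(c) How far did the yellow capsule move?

3.3

The yellow capsule was near (12.9, 5.8) before and (10.8, 3.2) after, so it travelled √(2.1² + 2.6²) ≈ 3.3 units.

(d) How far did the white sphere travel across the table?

2.3

The white sphere was near (8.3, 1.3) before and (6.8, 3.0) after, so it travelled √(1.5² + 1.7²) ≈ 2.3 units.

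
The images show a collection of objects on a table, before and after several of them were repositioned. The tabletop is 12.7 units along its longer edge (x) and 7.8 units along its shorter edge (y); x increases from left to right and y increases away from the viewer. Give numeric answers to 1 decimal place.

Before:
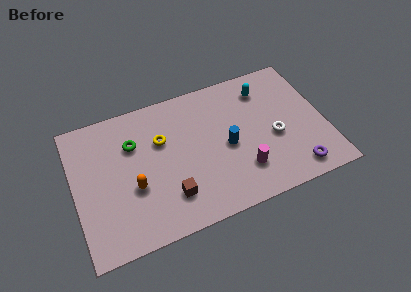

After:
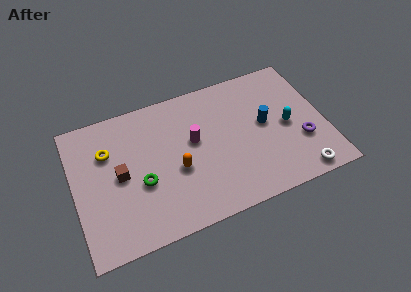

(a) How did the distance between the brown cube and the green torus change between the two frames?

-2.5

Before: roughly 3.8 units apart; after: 1.3. That's 2.5 units closer together.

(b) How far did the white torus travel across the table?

2.7

The white torus was near (10.1, 3.3) before and (11.1, 0.8) after, so it travelled √(1.0² + 2.5²) ≈ 2.7 units.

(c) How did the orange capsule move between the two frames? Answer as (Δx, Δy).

(2.2, 0.2)

The orange capsule started near (2.9, 3.0) and ended near (5.1, 3.2).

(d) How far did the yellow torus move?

2.7

From (4.5, 5.1) to (1.8, 5.4), the yellow torus covered √(2.7² + 0.3²) ≈ 2.7 units.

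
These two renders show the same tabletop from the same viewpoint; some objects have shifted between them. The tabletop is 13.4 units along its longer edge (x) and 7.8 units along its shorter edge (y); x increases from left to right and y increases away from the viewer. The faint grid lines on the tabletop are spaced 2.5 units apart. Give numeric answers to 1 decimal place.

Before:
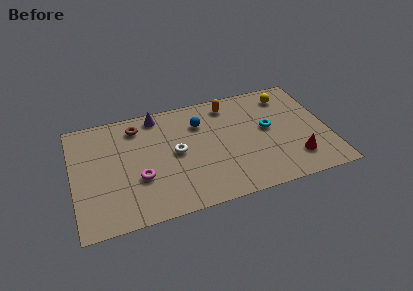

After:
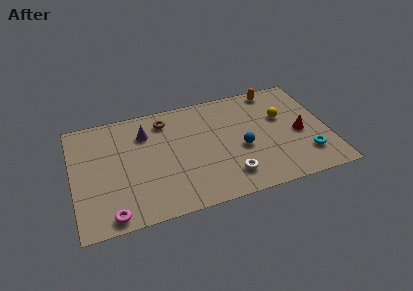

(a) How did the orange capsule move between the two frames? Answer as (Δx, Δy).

(2.5, 0.4)

The orange capsule was at about (8.4, 6.6) and moved to about (10.9, 7.0).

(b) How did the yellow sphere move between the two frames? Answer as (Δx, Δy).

(-0.4, -1.5)

The yellow sphere started near (11.5, 6.4) and ended near (11.1, 4.9).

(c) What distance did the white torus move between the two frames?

3.5

From (5.4, 4.0) to (8.0, 1.6), the white torus covered √(2.6² + 2.4²) ≈ 3.5 units.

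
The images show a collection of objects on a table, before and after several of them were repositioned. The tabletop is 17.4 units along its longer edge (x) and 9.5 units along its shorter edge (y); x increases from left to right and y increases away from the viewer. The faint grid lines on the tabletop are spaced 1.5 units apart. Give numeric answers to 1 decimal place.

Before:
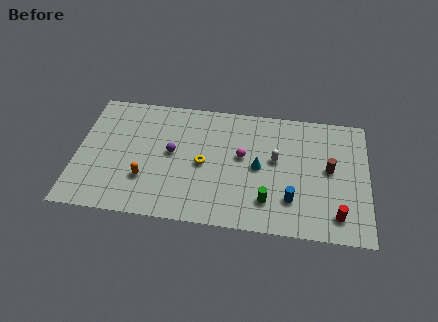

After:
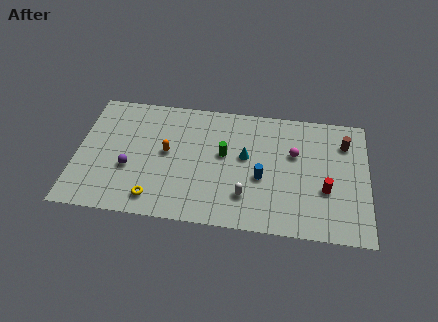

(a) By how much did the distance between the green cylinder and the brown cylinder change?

+2.8

They were about 4.6 units apart before and 7.4 after — 2.8 units further apart.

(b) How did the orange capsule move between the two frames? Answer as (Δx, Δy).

(1.2, 2.2)

The orange capsule was at about (4.2, 2.9) and moved to about (5.4, 5.1).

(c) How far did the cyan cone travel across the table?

1.1

The cyan cone moved from about (10.9, 4.7) to (10.1, 5.4), a distance of √(0.8² + 0.7²) ≈ 1.1.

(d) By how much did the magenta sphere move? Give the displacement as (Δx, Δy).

(3.1, 0.6)

The magenta sphere was at about (9.9, 5.4) and moved to about (13.0, 6.0).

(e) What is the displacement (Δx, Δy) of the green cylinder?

(-2.7, 3.2)

The green cylinder started near (11.5, 2.2) and ended near (8.8, 5.4).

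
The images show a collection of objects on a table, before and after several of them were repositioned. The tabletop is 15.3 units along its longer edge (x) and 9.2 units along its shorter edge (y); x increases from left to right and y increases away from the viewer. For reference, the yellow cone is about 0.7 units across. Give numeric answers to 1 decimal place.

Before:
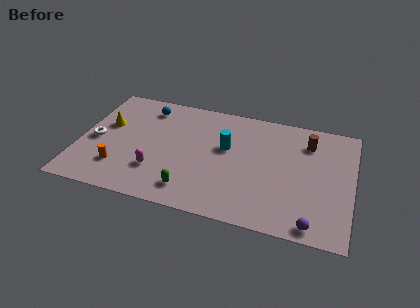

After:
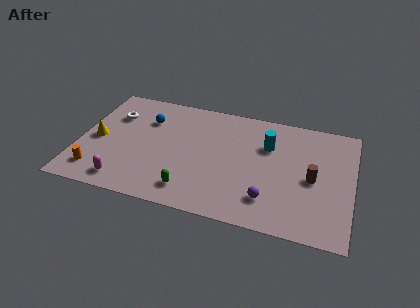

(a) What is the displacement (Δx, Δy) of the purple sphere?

(-2.5, 1.2)

The purple sphere was at about (13.3, 0.9) and moved to about (10.8, 2.1).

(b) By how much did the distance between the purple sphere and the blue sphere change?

-3.4

The distance was about 11.9 in the first image and 8.5 in the second, so they moved 3.4 units closer together.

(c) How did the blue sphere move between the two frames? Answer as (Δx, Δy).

(0.1, -1.0)

The blue sphere was at about (3.5, 7.6) and moved to about (3.6, 6.6).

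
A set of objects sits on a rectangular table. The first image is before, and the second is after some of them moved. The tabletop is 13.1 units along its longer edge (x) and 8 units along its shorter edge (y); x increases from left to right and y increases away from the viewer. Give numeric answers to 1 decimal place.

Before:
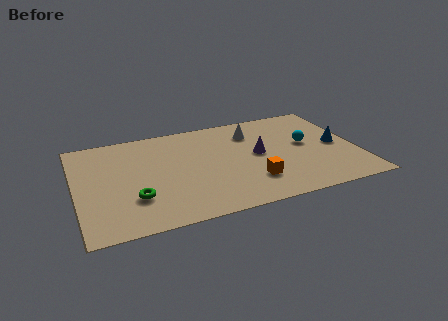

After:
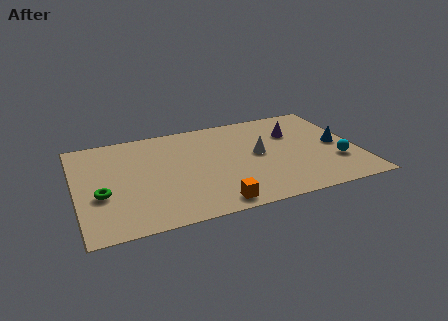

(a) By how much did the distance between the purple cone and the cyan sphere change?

+1.1

Before: roughly 2.3 units apart; after: 3.4. That's 1.1 units further apart.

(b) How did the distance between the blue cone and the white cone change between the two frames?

-0.7

They were about 4.4 units apart before and 3.7 after — 0.7 units closer together.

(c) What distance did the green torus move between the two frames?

1.7

The green torus moved from about (2.6, 2.4) to (1.1, 3.1), a distance of √(1.5² + 0.7²) ≈ 1.7.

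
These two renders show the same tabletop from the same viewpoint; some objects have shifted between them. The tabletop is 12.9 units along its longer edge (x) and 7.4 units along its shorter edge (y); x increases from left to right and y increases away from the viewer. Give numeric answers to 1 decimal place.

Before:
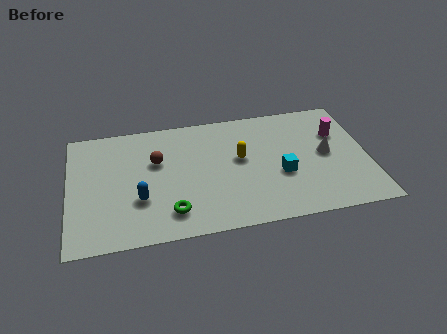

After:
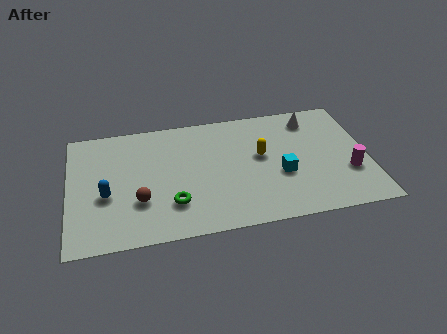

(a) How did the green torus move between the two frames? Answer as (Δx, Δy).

(0.1, 0.5)

The green torus started near (4.3, 1.5) and ended near (4.4, 2.0).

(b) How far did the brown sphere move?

2.4

The brown sphere was near (3.8, 4.7) before and (3.0, 2.4) after, so it travelled √(0.8² + 2.3²) ≈ 2.4 units.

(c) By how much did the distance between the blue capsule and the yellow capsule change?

+2.1

Before: roughly 4.7 units apart; after: 6.8. That's 2.1 units further apart.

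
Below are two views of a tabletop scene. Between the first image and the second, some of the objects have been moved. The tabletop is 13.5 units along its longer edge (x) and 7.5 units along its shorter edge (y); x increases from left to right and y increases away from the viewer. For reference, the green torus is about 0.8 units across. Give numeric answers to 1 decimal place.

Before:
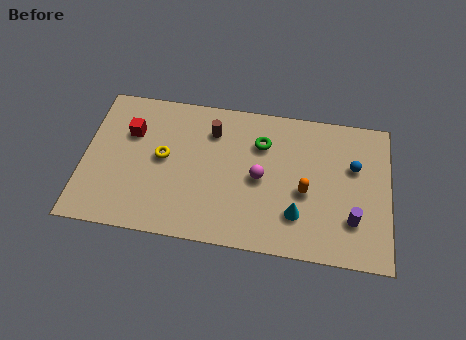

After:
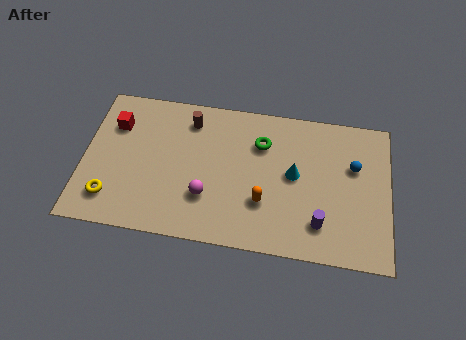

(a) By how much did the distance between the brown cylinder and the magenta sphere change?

+0.9

Before: roughly 3.0 units apart; after: 3.9. That's 0.9 units further apart.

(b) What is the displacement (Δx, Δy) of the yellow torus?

(-2.2, -2.4)

From the two frames, the yellow torus sits at roughly (3.5, 4.0) before and (1.3, 1.6) after.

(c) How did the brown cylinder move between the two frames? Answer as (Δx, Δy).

(-1.0, 0.4)

From the two frames, the brown cylinder sits at roughly (5.6, 5.7) before and (4.6, 6.1) after.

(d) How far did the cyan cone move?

2.0

The cyan cone was near (9.5, 2.0) before and (9.3, 4.0) after, so it travelled √(0.2² + 2.0²) ≈ 2.0 units.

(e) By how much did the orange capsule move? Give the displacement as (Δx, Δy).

(-1.8, -0.8)

The orange capsule was at about (9.8, 3.2) and moved to about (8.0, 2.4).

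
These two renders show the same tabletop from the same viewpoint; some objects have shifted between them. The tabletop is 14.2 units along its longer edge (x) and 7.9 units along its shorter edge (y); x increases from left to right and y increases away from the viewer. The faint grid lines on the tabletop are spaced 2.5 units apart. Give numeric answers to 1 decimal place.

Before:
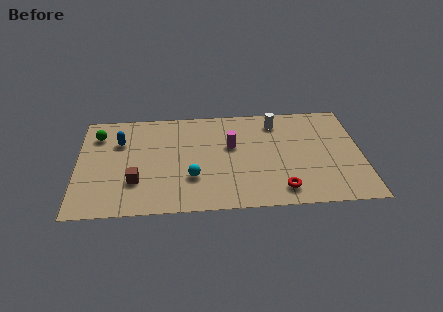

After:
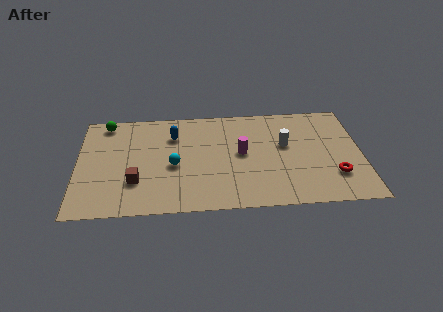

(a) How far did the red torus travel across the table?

2.8

The red torus was near (10.1, 1.3) before and (12.8, 2.2) after, so it travelled √(2.7² + 0.9²) ≈ 2.8 units.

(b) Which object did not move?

the brown cube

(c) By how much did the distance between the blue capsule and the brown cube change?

+0.7

They were about 3.2 units apart before and 3.9 after — 0.7 units further apart.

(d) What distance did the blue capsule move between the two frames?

2.7

The blue capsule was near (2.1, 5.5) before and (4.8, 5.8) after, so it travelled √(2.7² + 0.3²) ≈ 2.7 units.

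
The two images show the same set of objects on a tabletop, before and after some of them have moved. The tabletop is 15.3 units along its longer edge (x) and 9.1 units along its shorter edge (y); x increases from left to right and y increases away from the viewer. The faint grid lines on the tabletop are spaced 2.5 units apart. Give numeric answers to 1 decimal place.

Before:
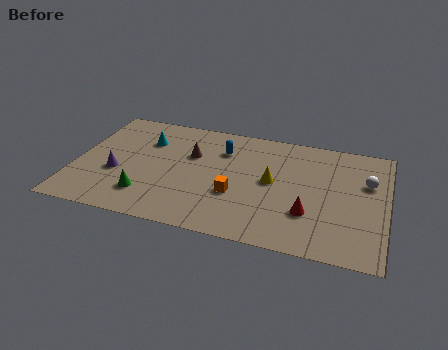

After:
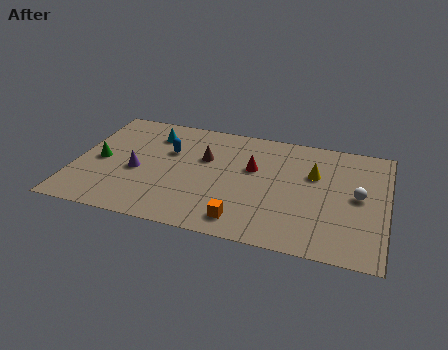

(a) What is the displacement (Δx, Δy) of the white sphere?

(-0.4, -1.2)

From the two frames, the white sphere sits at roughly (14.3, 5.9) before and (13.9, 4.7) after.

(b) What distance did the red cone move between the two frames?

4.0

From (11.6, 2.8) to (8.7, 5.6), the red cone covered √(2.9² + 2.8²) ≈ 4.0 units.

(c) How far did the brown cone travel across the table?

0.7

From (5.6, 5.9) to (6.3, 5.8), the brown cone covered √(0.7² + 0.1²) ≈ 0.7 units.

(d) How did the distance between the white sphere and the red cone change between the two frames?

+1.2

Before: roughly 4.1 units apart; after: 5.3. That's 1.2 units further apart.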